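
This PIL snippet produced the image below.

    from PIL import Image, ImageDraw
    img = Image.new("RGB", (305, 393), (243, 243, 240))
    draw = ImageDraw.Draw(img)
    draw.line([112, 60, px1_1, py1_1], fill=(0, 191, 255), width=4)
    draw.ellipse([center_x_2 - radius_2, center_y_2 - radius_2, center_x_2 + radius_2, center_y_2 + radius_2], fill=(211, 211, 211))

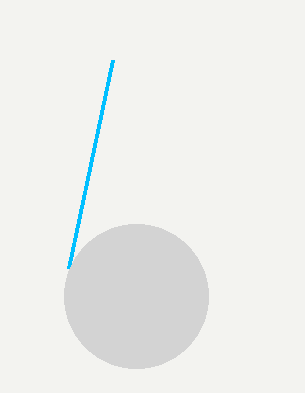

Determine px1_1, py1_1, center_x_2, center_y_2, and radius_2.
px1_1 = 68
py1_1 = 268
center_x_2 = 136
center_y_2 = 296
radius_2 = 72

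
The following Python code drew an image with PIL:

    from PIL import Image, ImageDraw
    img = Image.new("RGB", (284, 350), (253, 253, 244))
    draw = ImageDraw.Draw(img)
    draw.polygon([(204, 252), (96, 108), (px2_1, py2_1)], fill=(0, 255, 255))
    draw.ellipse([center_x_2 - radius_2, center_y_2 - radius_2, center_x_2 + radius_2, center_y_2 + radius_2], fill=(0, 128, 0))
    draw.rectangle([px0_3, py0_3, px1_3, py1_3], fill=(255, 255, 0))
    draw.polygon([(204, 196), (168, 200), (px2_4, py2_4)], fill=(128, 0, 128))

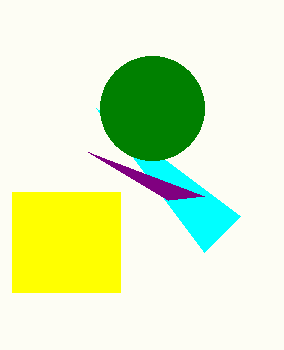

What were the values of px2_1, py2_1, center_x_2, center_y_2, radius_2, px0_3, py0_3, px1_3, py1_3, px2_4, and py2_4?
px2_1 = 240, py2_1 = 216, center_x_2 = 152, center_y_2 = 108, radius_2 = 52, px0_3 = 12, py0_3 = 192, px1_3 = 120, py1_3 = 292, px2_4 = 88, py2_4 = 152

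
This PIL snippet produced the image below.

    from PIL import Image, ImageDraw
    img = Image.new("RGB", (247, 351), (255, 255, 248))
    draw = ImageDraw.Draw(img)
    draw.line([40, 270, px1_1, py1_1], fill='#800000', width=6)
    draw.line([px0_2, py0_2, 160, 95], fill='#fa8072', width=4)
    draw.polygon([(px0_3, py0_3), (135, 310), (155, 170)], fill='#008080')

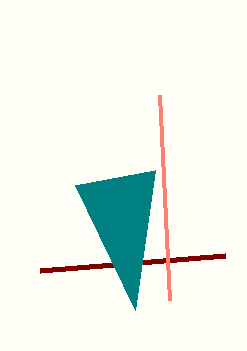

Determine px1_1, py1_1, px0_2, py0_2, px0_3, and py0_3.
px1_1 = 225
py1_1 = 255
px0_2 = 170
py0_2 = 300
px0_3 = 75
py0_3 = 185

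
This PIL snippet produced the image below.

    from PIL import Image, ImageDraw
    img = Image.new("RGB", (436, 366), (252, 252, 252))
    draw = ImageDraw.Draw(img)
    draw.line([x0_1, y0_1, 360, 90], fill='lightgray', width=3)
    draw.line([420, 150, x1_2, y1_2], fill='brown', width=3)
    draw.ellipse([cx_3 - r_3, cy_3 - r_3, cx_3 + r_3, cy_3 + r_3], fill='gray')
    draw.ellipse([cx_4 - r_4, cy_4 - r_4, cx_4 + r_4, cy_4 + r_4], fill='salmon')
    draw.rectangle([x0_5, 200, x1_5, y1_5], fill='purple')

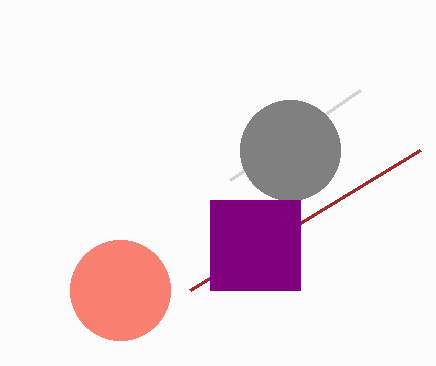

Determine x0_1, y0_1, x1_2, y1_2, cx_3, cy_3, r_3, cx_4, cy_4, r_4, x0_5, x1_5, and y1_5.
x0_1 = 230
y0_1 = 180
x1_2 = 190
y1_2 = 290
cx_3 = 290
cy_3 = 150
r_3 = 50
cx_4 = 120
cy_4 = 290
r_4 = 50
x0_5 = 210
x1_5 = 300
y1_5 = 290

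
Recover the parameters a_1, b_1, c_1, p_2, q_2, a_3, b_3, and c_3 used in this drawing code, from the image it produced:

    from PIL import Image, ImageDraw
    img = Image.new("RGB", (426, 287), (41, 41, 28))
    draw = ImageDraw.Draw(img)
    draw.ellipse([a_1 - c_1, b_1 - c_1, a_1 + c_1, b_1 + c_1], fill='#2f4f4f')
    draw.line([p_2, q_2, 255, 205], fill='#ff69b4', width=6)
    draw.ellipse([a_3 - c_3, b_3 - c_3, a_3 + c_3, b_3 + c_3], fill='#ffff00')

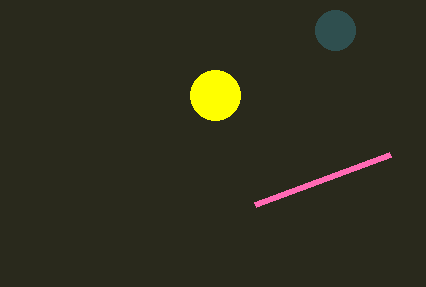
a_1 = 335; b_1 = 30; c_1 = 20; p_2 = 390; q_2 = 155; a_3 = 215; b_3 = 95; c_3 = 25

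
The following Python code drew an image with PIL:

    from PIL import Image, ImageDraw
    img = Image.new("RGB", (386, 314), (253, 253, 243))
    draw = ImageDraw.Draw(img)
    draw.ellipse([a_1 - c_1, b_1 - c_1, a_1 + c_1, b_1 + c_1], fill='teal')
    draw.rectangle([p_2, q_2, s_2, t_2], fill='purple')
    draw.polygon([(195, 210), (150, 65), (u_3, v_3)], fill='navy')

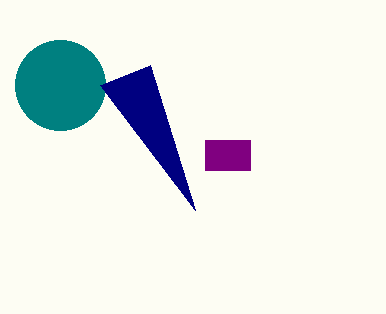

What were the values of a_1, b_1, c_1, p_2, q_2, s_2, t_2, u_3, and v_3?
a_1 = 60; b_1 = 85; c_1 = 45; p_2 = 205; q_2 = 140; s_2 = 250; t_2 = 170; u_3 = 100; v_3 = 85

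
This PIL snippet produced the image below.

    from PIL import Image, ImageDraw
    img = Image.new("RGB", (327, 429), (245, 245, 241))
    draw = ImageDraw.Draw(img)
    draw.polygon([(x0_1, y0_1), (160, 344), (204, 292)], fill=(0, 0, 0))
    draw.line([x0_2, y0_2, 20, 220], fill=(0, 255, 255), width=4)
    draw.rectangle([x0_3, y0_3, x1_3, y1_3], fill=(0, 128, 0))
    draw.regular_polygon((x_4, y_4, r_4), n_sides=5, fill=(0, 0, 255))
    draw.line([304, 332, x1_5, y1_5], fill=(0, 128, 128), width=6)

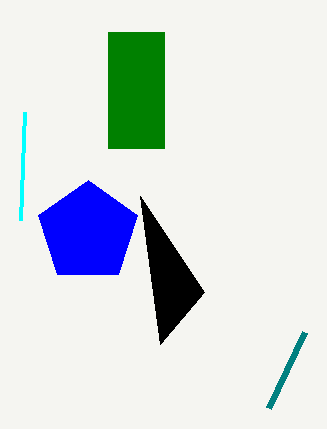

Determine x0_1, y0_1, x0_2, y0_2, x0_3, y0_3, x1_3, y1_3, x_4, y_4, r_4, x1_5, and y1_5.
x0_1 = 140; y0_1 = 196; x0_2 = 24; y0_2 = 112; x0_3 = 108; y0_3 = 32; x1_3 = 164; y1_3 = 148; x_4 = 88; y_4 = 232; r_4 = 52; x1_5 = 268; y1_5 = 408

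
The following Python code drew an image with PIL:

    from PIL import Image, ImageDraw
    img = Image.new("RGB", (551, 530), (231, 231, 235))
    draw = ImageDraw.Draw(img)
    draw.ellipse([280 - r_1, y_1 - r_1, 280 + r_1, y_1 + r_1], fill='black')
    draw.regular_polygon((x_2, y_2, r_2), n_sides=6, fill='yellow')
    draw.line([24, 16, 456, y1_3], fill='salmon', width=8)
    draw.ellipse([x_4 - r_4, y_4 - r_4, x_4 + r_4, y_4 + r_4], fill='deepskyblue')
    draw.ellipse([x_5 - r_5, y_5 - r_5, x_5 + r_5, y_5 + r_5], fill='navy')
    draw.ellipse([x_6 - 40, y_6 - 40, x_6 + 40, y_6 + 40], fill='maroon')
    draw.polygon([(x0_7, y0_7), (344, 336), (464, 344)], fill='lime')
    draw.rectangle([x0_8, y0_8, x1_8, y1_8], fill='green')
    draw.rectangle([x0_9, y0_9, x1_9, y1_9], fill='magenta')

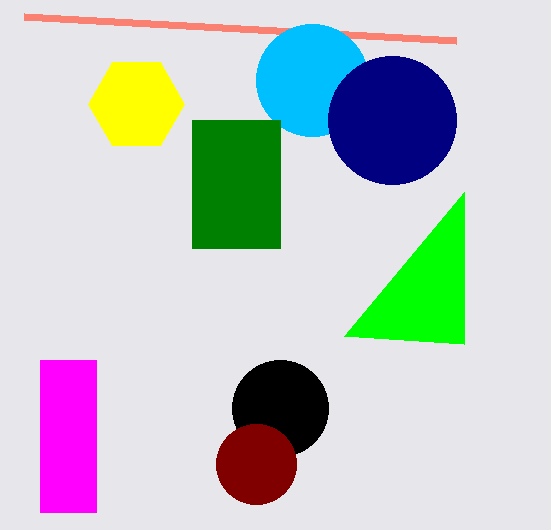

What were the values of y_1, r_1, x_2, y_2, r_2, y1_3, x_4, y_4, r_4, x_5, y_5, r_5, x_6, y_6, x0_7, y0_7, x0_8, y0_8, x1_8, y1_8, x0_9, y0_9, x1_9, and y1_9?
y_1 = 408
r_1 = 48
x_2 = 136
y_2 = 104
r_2 = 48
y1_3 = 40
x_4 = 312
y_4 = 80
r_4 = 56
x_5 = 392
y_5 = 120
r_5 = 64
x_6 = 256
y_6 = 464
x0_7 = 464
y0_7 = 192
x0_8 = 192
y0_8 = 120
x1_8 = 280
y1_8 = 248
x0_9 = 40
y0_9 = 360
x1_9 = 96
y1_9 = 512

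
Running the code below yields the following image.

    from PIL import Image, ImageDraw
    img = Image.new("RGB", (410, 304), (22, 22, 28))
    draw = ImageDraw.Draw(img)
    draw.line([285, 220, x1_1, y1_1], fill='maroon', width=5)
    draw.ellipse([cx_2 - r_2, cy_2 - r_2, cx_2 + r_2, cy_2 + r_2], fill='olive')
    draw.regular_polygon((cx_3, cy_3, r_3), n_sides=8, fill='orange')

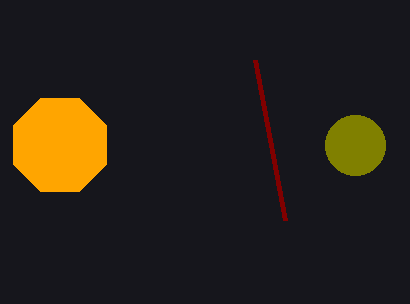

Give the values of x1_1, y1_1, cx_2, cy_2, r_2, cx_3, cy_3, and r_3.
x1_1 = 255; y1_1 = 60; cx_2 = 355; cy_2 = 145; r_2 = 30; cx_3 = 60; cy_3 = 145; r_3 = 50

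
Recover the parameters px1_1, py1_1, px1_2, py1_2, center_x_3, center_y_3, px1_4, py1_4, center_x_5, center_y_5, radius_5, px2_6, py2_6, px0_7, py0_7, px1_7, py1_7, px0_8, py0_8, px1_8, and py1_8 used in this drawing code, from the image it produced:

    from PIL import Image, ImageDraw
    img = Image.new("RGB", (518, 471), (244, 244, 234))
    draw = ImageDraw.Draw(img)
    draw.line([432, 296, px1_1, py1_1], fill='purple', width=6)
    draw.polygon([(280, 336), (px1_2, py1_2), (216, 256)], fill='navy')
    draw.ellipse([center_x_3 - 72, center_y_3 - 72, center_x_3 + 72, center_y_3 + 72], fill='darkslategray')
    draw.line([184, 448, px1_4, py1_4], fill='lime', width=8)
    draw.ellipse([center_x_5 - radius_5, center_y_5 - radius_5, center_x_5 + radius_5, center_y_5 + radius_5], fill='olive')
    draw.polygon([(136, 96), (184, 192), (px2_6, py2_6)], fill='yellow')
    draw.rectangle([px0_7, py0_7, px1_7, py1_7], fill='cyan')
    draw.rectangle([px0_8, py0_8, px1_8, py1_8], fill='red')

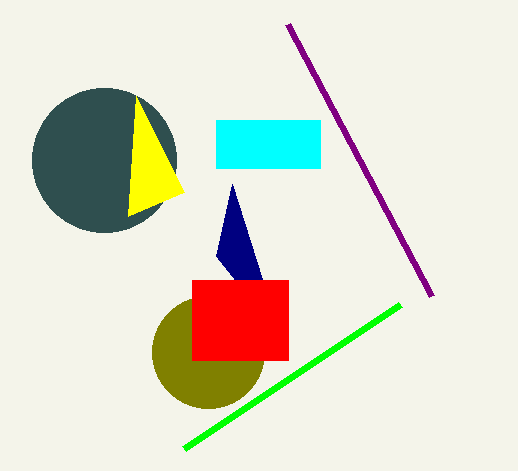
px1_1 = 288; py1_1 = 24; px1_2 = 232; py1_2 = 184; center_x_3 = 104; center_y_3 = 160; px1_4 = 400; py1_4 = 304; center_x_5 = 208; center_y_5 = 352; radius_5 = 56; px2_6 = 128; py2_6 = 216; px0_7 = 216; py0_7 = 120; px1_7 = 320; py1_7 = 168; px0_8 = 192; py0_8 = 280; px1_8 = 288; py1_8 = 360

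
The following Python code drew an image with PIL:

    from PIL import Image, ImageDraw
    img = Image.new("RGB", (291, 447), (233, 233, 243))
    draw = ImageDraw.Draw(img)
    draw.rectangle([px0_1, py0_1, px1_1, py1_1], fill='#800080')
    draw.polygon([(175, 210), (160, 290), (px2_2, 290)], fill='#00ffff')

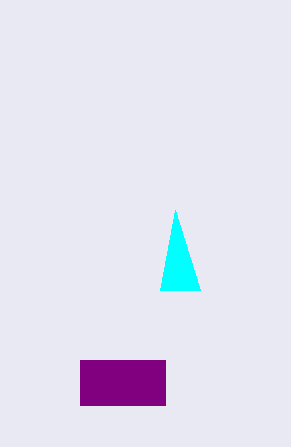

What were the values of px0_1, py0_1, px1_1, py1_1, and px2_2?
px0_1 = 80
py0_1 = 360
px1_1 = 165
py1_1 = 405
px2_2 = 200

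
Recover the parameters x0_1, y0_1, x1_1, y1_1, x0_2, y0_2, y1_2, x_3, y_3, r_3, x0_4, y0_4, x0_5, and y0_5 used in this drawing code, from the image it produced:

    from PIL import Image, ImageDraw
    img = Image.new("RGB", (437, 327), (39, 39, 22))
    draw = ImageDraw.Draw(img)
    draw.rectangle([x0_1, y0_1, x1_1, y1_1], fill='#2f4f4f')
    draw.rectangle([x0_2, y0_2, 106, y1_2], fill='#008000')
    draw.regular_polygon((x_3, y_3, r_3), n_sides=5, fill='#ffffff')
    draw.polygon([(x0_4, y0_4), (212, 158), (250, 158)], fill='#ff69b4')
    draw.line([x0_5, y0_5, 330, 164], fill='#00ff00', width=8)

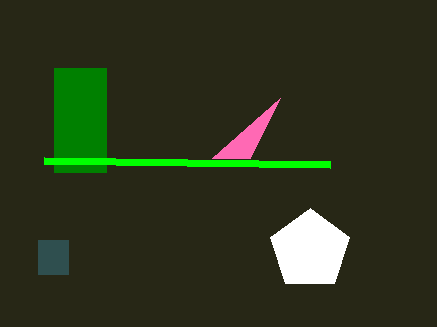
x0_1 = 38; y0_1 = 240; x1_1 = 68; y1_1 = 274; x0_2 = 54; y0_2 = 68; y1_2 = 172; x_3 = 310; y_3 = 250; r_3 = 42; x0_4 = 280; y0_4 = 98; x0_5 = 44; y0_5 = 160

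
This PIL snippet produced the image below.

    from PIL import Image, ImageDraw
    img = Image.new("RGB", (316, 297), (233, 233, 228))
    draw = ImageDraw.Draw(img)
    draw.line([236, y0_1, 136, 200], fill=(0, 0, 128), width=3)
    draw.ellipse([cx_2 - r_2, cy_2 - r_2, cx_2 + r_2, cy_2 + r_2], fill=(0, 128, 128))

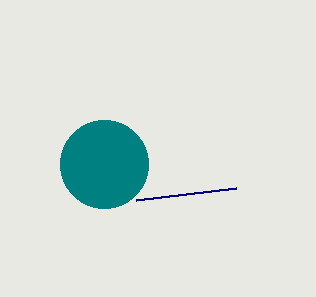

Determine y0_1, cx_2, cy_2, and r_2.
y0_1 = 188; cx_2 = 104; cy_2 = 164; r_2 = 44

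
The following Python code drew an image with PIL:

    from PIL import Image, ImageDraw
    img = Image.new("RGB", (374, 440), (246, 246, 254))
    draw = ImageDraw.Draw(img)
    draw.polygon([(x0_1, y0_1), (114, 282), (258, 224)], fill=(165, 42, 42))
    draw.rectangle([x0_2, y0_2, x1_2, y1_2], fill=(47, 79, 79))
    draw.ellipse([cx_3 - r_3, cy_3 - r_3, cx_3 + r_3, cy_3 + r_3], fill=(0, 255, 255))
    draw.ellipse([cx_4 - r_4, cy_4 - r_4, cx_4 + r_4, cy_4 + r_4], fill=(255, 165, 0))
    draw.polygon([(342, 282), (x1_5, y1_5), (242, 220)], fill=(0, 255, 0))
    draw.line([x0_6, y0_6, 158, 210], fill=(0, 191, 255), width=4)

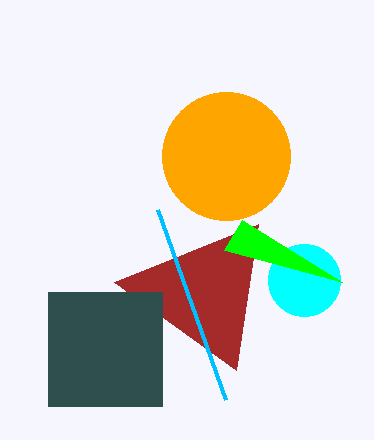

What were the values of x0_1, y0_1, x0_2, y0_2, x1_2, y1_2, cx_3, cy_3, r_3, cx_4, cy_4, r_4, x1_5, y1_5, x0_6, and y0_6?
x0_1 = 236
y0_1 = 370
x0_2 = 48
y0_2 = 292
x1_2 = 162
y1_2 = 406
cx_3 = 304
cy_3 = 280
r_3 = 36
cx_4 = 226
cy_4 = 156
r_4 = 64
x1_5 = 224
y1_5 = 250
x0_6 = 226
y0_6 = 400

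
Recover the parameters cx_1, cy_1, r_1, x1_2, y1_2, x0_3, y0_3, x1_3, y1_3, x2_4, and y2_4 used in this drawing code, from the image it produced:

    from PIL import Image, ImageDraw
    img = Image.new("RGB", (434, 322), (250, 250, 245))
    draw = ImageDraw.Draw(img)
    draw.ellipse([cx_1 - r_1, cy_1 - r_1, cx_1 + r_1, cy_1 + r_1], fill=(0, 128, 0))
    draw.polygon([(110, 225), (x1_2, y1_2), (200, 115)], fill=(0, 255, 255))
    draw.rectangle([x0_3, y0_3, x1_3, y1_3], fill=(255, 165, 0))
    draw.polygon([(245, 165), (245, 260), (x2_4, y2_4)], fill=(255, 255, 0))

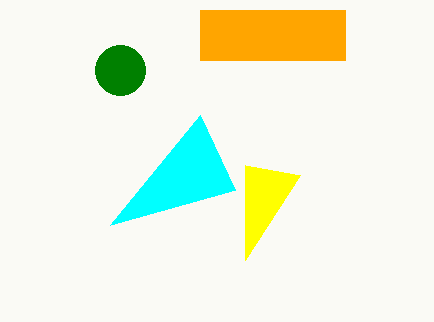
cx_1 = 120; cy_1 = 70; r_1 = 25; x1_2 = 235; y1_2 = 190; x0_3 = 200; y0_3 = 10; x1_3 = 345; y1_3 = 60; x2_4 = 300; y2_4 = 175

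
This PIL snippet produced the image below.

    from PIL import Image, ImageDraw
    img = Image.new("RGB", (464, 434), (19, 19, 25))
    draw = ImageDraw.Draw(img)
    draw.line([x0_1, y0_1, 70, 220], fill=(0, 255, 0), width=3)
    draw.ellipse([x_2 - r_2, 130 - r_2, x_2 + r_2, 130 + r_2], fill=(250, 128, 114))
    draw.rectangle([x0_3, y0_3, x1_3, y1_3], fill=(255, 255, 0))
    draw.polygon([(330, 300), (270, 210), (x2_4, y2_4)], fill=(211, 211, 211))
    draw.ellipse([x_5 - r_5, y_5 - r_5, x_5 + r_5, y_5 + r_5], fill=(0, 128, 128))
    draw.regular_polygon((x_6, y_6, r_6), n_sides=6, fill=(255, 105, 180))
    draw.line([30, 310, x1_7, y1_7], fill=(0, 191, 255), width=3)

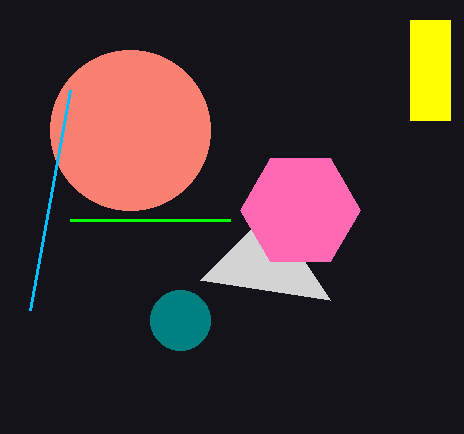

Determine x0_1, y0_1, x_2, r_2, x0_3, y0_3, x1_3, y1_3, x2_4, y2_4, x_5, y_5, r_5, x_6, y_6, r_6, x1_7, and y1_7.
x0_1 = 230, y0_1 = 220, x_2 = 130, r_2 = 80, x0_3 = 410, y0_3 = 20, x1_3 = 450, y1_3 = 120, x2_4 = 200, y2_4 = 280, x_5 = 180, y_5 = 320, r_5 = 30, x_6 = 300, y_6 = 210, r_6 = 60, x1_7 = 70, y1_7 = 90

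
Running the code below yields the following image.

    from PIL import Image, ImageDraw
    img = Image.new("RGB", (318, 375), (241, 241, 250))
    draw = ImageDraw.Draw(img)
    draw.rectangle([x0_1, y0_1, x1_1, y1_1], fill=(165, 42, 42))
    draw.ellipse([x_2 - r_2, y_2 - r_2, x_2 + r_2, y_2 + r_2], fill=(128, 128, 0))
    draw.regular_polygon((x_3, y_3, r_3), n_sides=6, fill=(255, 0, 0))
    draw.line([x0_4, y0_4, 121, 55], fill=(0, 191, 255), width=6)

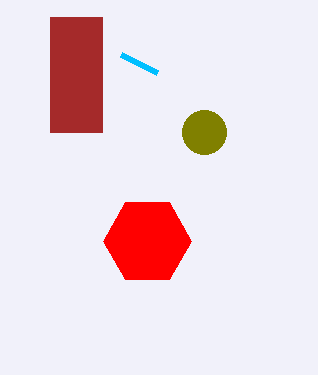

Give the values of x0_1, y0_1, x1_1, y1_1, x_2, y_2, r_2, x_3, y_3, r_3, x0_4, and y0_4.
x0_1 = 50; y0_1 = 17; x1_1 = 102; y1_1 = 132; x_2 = 204; y_2 = 132; r_2 = 22; x_3 = 147; y_3 = 241; r_3 = 44; x0_4 = 157; y0_4 = 73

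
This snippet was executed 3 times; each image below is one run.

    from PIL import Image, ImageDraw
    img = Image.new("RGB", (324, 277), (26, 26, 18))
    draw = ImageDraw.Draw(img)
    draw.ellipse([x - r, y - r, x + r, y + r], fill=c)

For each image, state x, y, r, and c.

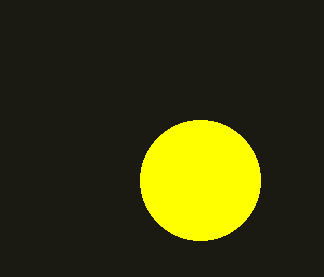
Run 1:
x = 200
y = 180
r = 60
c = 'yellow'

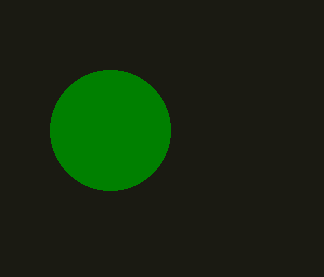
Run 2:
x = 110
y = 130
r = 60
c = 'green'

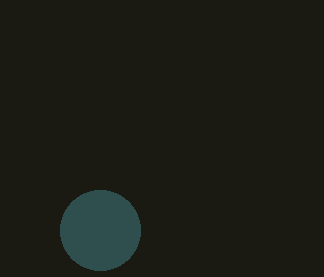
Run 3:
x = 100; y = 230; r = 40; c = 'darkslategray'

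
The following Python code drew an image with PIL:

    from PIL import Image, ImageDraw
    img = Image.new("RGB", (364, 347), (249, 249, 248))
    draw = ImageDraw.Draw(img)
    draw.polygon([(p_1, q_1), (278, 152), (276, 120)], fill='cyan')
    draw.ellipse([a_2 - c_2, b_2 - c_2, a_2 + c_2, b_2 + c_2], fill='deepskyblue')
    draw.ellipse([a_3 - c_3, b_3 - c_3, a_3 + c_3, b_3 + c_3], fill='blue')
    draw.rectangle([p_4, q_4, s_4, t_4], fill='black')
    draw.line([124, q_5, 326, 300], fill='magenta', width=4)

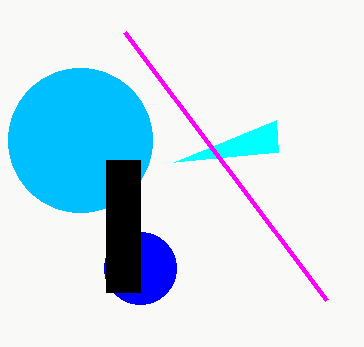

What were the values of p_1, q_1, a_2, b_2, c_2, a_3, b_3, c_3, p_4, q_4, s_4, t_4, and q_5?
p_1 = 174
q_1 = 162
a_2 = 80
b_2 = 140
c_2 = 72
a_3 = 140
b_3 = 268
c_3 = 36
p_4 = 106
q_4 = 160
s_4 = 140
t_4 = 292
q_5 = 32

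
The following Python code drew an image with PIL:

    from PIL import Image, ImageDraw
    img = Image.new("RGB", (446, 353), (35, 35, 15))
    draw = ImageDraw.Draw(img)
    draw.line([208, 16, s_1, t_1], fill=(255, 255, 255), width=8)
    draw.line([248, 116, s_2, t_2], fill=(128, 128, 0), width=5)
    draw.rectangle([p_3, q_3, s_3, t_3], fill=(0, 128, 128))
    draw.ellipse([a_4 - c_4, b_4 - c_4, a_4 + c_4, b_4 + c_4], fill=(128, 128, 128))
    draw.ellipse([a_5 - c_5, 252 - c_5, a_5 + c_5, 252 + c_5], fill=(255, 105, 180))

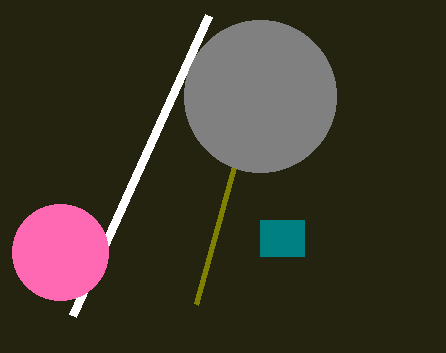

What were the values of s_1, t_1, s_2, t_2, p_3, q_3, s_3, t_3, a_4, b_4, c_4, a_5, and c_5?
s_1 = 72, t_1 = 316, s_2 = 196, t_2 = 304, p_3 = 260, q_3 = 220, s_3 = 304, t_3 = 256, a_4 = 260, b_4 = 96, c_4 = 76, a_5 = 60, c_5 = 48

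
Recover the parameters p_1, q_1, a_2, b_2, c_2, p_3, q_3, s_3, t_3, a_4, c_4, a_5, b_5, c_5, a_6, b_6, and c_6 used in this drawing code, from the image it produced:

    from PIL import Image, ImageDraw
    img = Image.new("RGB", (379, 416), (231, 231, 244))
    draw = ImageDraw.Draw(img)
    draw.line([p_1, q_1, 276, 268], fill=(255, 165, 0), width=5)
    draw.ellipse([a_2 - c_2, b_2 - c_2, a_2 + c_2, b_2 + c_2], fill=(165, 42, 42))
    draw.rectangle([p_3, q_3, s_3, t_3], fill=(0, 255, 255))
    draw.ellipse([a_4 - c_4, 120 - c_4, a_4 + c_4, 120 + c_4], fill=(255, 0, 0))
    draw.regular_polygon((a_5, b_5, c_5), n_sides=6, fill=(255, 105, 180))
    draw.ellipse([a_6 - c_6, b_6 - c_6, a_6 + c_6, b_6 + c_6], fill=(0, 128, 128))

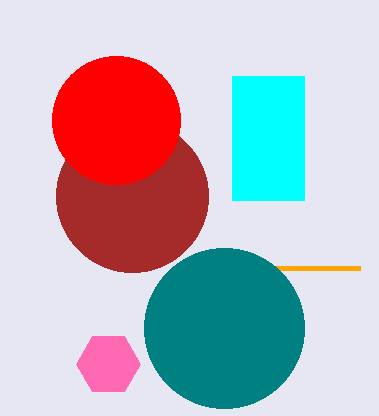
p_1 = 360, q_1 = 268, a_2 = 132, b_2 = 196, c_2 = 76, p_3 = 232, q_3 = 76, s_3 = 304, t_3 = 200, a_4 = 116, c_4 = 64, a_5 = 108, b_5 = 364, c_5 = 32, a_6 = 224, b_6 = 328, c_6 = 80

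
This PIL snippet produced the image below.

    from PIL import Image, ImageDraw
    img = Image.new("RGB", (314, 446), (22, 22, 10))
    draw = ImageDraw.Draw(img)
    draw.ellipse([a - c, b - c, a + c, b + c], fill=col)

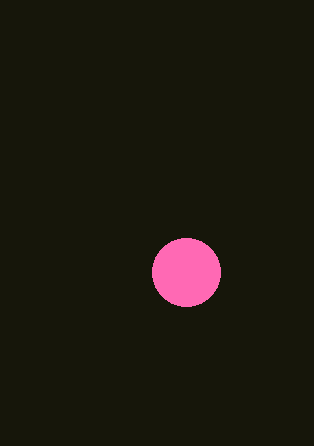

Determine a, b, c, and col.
a = 186; b = 272; c = 34; col = 'hotpink'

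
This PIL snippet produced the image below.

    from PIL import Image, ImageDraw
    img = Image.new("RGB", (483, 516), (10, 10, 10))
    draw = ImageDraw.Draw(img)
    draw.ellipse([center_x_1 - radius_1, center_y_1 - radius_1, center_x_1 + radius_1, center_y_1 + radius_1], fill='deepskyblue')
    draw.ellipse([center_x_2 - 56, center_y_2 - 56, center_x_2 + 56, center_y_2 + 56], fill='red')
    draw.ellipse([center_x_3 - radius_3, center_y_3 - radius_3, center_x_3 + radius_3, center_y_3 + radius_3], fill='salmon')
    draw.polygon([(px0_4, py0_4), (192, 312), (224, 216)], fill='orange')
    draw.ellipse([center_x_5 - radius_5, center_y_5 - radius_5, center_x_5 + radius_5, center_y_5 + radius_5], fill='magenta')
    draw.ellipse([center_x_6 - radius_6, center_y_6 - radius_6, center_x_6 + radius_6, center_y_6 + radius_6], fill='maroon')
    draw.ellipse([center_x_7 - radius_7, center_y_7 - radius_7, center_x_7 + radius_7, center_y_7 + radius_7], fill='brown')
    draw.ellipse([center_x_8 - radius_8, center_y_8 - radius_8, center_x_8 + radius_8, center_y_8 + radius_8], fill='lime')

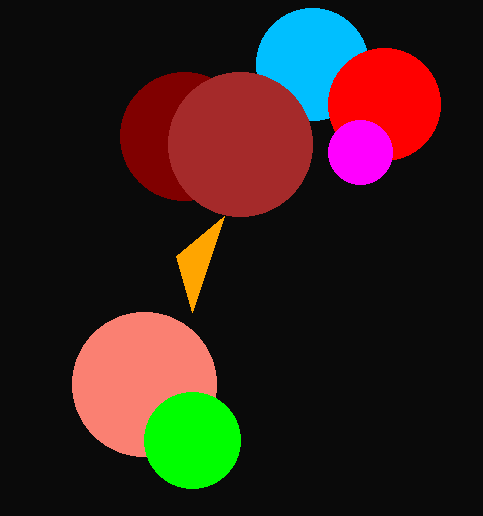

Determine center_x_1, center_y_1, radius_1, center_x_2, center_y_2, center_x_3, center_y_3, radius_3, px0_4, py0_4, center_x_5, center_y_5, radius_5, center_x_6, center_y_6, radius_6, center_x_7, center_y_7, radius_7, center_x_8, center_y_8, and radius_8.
center_x_1 = 312
center_y_1 = 64
radius_1 = 56
center_x_2 = 384
center_y_2 = 104
center_x_3 = 144
center_y_3 = 384
radius_3 = 72
px0_4 = 176
py0_4 = 256
center_x_5 = 360
center_y_5 = 152
radius_5 = 32
center_x_6 = 184
center_y_6 = 136
radius_6 = 64
center_x_7 = 240
center_y_7 = 144
radius_7 = 72
center_x_8 = 192
center_y_8 = 440
radius_8 = 48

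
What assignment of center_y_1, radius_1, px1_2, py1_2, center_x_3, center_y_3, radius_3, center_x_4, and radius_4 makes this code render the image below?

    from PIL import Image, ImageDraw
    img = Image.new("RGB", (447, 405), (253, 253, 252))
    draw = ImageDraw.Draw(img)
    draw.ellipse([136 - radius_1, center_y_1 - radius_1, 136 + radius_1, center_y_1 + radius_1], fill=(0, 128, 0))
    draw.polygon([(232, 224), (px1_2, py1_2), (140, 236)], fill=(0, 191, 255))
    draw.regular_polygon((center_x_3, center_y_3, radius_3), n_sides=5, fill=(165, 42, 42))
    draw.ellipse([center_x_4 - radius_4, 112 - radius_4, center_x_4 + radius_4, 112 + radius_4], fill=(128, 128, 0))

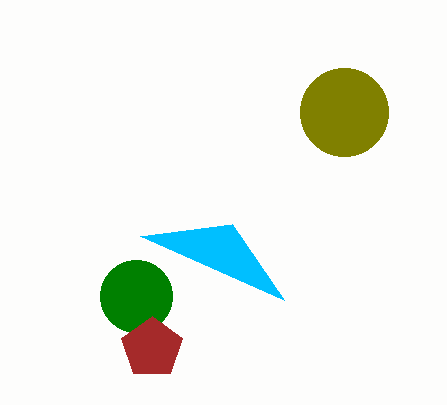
center_y_1 = 296; radius_1 = 36; px1_2 = 284; py1_2 = 300; center_x_3 = 152; center_y_3 = 348; radius_3 = 32; center_x_4 = 344; radius_4 = 44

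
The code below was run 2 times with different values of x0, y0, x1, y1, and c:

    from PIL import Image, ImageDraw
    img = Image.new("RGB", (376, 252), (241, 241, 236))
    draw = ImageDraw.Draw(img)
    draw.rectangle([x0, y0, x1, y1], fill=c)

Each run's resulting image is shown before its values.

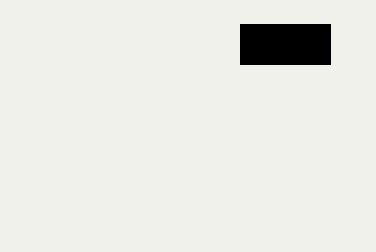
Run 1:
x0 = 240
y0 = 24
x1 = 330
y1 = 64
c = 'black'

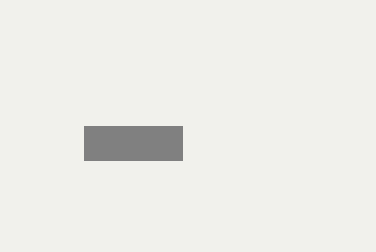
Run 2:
x0 = 84, y0 = 126, x1 = 182, y1 = 160, c = 'gray'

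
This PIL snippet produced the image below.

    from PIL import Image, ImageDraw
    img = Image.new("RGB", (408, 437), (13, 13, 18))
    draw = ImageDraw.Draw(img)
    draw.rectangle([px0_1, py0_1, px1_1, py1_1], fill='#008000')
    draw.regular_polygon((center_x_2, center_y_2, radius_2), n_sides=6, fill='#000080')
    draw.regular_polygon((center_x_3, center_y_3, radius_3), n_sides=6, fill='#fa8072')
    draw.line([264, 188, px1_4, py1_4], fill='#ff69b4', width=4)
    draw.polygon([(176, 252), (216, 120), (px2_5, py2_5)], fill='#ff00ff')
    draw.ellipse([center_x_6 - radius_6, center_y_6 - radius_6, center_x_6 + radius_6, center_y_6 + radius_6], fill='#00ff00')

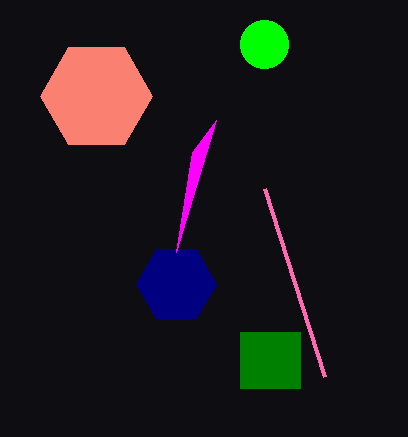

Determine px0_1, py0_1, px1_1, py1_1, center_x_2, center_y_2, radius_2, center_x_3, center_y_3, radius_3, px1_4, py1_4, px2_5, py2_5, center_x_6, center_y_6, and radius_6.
px0_1 = 240
py0_1 = 332
px1_1 = 300
py1_1 = 388
center_x_2 = 176
center_y_2 = 284
radius_2 = 40
center_x_3 = 96
center_y_3 = 96
radius_3 = 56
px1_4 = 324
py1_4 = 376
px2_5 = 192
py2_5 = 152
center_x_6 = 264
center_y_6 = 44
radius_6 = 24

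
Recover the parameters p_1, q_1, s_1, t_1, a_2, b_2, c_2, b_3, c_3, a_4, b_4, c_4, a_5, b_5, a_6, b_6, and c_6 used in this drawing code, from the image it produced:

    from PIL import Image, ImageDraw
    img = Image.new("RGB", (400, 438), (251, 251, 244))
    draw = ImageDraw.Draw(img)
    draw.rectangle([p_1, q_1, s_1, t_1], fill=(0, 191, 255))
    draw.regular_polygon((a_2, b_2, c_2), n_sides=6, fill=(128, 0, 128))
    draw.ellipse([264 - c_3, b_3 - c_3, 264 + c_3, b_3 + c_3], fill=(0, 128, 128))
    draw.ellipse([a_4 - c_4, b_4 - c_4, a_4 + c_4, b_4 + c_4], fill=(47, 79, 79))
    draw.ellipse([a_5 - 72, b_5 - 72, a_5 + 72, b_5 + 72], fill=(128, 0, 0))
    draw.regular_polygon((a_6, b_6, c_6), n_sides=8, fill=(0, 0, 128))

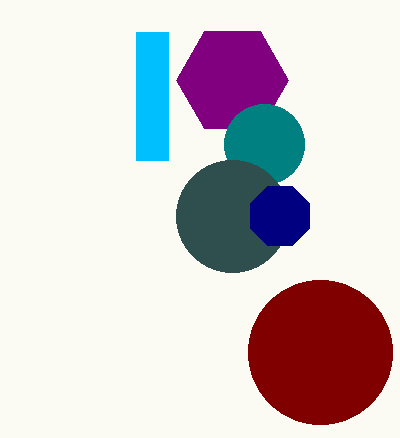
p_1 = 136
q_1 = 32
s_1 = 168
t_1 = 160
a_2 = 232
b_2 = 80
c_2 = 56
b_3 = 144
c_3 = 40
a_4 = 232
b_4 = 216
c_4 = 56
a_5 = 320
b_5 = 352
a_6 = 280
b_6 = 216
c_6 = 32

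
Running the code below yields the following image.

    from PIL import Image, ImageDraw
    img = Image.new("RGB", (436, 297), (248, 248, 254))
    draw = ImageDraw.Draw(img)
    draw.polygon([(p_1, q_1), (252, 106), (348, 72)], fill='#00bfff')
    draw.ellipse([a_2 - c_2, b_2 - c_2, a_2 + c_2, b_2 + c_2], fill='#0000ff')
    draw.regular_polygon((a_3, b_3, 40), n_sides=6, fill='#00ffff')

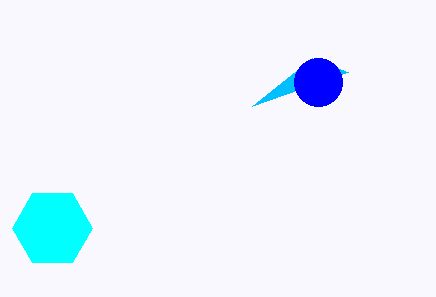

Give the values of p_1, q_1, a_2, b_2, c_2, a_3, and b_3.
p_1 = 312, q_1 = 58, a_2 = 318, b_2 = 82, c_2 = 24, a_3 = 52, b_3 = 228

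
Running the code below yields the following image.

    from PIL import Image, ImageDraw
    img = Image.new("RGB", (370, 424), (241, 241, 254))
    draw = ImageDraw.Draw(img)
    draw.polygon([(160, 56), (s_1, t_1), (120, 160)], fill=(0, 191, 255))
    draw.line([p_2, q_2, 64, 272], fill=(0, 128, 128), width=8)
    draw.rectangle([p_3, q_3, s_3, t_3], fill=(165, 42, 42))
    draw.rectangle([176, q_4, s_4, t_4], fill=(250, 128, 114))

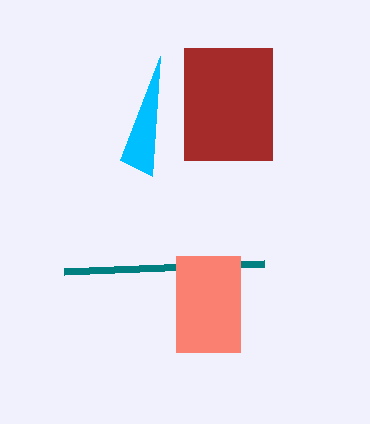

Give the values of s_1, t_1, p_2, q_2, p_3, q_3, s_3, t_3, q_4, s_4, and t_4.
s_1 = 152
t_1 = 176
p_2 = 264
q_2 = 264
p_3 = 184
q_3 = 48
s_3 = 272
t_3 = 160
q_4 = 256
s_4 = 240
t_4 = 352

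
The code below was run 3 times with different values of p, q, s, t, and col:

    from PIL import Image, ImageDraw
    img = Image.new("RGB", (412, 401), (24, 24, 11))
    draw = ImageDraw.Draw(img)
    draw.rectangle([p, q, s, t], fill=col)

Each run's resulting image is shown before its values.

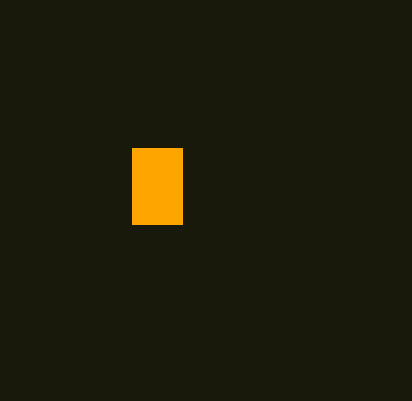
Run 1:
p = 132
q = 148
s = 182
t = 224
col = 'orange'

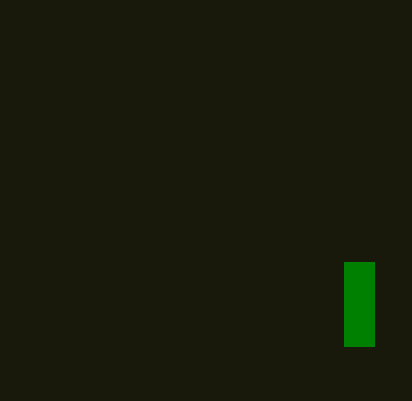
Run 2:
p = 344, q = 262, s = 374, t = 346, col = 'green'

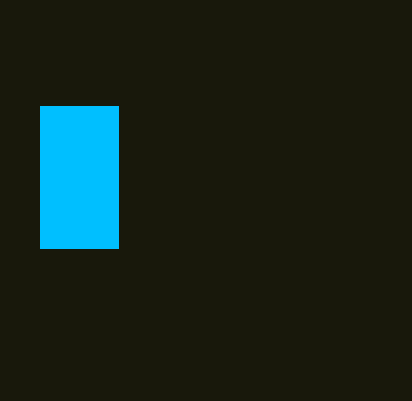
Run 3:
p = 40
q = 106
s = 118
t = 248
col = 'deepskyblue'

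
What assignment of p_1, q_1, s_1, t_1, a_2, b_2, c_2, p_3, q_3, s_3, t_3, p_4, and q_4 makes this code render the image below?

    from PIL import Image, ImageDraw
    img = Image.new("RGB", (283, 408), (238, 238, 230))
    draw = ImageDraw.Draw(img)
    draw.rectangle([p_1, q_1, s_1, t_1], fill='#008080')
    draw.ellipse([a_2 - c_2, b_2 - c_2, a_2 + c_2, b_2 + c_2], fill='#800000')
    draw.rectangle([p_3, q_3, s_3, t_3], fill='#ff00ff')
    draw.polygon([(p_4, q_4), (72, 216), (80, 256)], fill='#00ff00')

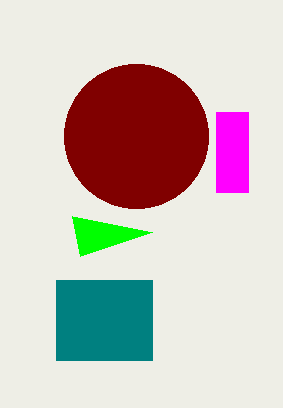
p_1 = 56; q_1 = 280; s_1 = 152; t_1 = 360; a_2 = 136; b_2 = 136; c_2 = 72; p_3 = 216; q_3 = 112; s_3 = 248; t_3 = 192; p_4 = 152; q_4 = 232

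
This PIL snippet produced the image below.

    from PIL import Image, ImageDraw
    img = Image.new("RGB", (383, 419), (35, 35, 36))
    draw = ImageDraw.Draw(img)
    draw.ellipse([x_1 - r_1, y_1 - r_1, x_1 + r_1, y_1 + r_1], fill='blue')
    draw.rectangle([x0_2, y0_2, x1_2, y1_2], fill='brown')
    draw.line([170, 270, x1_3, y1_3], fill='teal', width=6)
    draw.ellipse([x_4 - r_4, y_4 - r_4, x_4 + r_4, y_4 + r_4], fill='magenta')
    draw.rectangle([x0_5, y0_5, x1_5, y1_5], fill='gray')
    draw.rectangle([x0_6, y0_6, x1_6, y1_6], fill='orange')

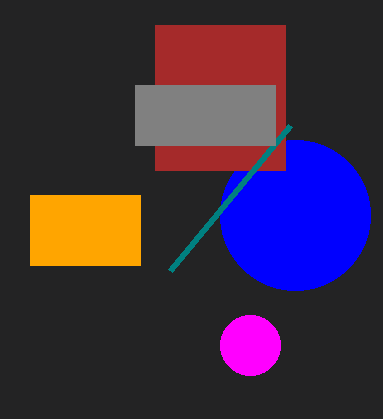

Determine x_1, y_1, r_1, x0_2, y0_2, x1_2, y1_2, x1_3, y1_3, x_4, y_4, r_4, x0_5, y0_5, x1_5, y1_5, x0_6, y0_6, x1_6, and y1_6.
x_1 = 295; y_1 = 215; r_1 = 75; x0_2 = 155; y0_2 = 25; x1_2 = 285; y1_2 = 170; x1_3 = 290; y1_3 = 125; x_4 = 250; y_4 = 345; r_4 = 30; x0_5 = 135; y0_5 = 85; x1_5 = 275; y1_5 = 145; x0_6 = 30; y0_6 = 195; x1_6 = 140; y1_6 = 265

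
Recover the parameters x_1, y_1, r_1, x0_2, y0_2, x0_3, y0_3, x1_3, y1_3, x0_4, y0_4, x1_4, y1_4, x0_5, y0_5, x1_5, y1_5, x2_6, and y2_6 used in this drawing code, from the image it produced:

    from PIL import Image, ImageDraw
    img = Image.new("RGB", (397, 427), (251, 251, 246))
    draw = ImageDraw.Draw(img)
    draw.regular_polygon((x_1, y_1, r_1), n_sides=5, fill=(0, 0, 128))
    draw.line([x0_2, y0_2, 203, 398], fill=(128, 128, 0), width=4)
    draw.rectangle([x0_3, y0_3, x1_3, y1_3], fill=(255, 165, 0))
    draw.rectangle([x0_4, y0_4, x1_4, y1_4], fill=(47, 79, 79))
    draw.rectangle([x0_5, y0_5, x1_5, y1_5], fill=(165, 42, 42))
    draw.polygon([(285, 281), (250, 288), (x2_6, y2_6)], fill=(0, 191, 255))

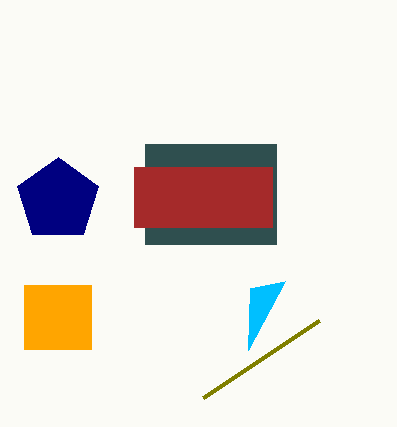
x_1 = 58; y_1 = 200; r_1 = 43; x0_2 = 319; y0_2 = 321; x0_3 = 24; y0_3 = 285; x1_3 = 91; y1_3 = 349; x0_4 = 145; y0_4 = 144; x1_4 = 276; y1_4 = 244; x0_5 = 134; y0_5 = 167; x1_5 = 272; y1_5 = 227; x2_6 = 248; y2_6 = 350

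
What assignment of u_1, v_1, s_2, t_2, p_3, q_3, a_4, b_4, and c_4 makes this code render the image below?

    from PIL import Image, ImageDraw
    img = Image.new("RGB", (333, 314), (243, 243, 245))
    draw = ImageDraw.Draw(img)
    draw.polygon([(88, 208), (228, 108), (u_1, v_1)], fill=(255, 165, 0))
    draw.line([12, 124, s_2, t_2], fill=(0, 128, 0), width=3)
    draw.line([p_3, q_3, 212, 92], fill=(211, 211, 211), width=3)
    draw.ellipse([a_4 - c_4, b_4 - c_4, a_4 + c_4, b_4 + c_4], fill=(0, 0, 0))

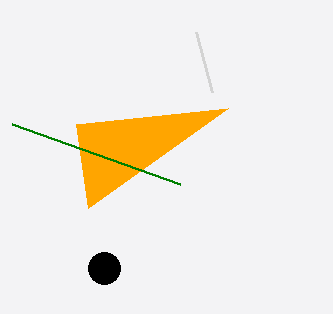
u_1 = 76, v_1 = 124, s_2 = 180, t_2 = 184, p_3 = 196, q_3 = 32, a_4 = 104, b_4 = 268, c_4 = 16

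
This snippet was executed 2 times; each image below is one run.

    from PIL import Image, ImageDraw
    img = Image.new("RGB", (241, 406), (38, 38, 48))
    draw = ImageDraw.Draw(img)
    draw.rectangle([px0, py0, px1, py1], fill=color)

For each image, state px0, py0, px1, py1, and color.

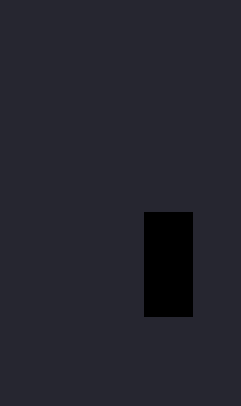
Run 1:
px0 = 144; py0 = 212; px1 = 192; py1 = 316; color = 'black'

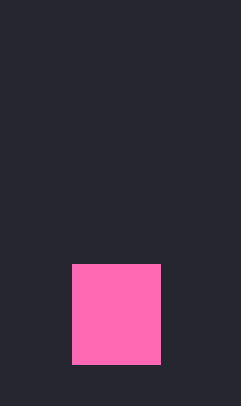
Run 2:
px0 = 72
py0 = 264
px1 = 160
py1 = 364
color = 'hotpink'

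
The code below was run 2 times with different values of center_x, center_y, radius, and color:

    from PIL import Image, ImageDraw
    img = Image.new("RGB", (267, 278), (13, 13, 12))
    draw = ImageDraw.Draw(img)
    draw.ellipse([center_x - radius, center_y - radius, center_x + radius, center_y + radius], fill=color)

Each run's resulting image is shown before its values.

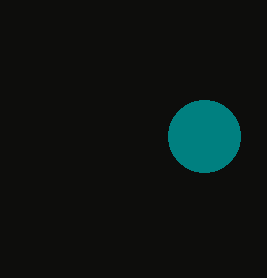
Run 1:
center_x = 204
center_y = 136
radius = 36
color = 'teal'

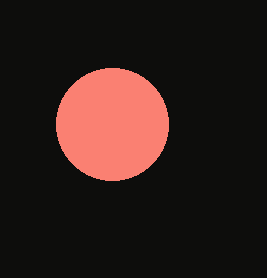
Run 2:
center_x = 112, center_y = 124, radius = 56, color = 'salmon'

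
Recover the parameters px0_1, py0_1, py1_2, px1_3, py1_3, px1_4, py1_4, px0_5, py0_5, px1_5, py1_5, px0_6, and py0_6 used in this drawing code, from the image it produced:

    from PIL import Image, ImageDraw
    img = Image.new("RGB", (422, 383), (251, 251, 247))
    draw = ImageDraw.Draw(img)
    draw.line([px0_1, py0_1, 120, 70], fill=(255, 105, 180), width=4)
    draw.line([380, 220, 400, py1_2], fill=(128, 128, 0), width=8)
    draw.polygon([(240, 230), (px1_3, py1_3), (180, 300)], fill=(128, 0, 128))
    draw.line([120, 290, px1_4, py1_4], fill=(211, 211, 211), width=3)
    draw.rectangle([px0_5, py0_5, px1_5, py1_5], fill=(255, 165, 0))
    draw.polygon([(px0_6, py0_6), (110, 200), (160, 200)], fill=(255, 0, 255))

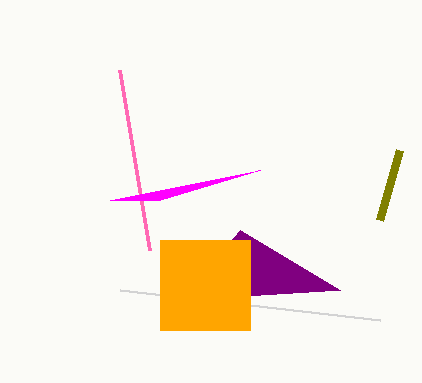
px0_1 = 150, py0_1 = 250, py1_2 = 150, px1_3 = 340, py1_3 = 290, px1_4 = 380, py1_4 = 320, px0_5 = 160, py0_5 = 240, px1_5 = 250, py1_5 = 330, px0_6 = 260, py0_6 = 170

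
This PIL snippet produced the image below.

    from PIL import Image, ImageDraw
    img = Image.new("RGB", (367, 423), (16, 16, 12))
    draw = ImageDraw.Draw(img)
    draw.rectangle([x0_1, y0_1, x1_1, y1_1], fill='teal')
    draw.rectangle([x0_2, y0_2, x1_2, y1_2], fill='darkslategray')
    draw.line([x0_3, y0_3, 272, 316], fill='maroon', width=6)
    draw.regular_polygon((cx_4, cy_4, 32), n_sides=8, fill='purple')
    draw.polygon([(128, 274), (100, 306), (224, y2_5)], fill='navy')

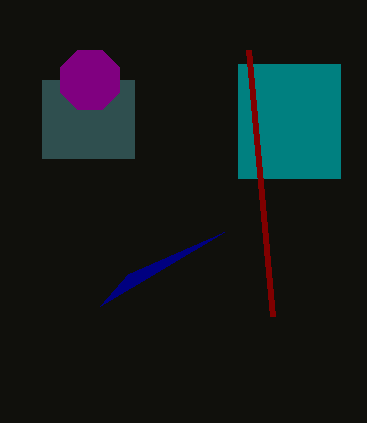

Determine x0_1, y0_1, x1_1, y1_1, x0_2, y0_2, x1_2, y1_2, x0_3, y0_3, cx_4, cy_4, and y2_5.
x0_1 = 238
y0_1 = 64
x1_1 = 340
y1_1 = 178
x0_2 = 42
y0_2 = 80
x1_2 = 134
y1_2 = 158
x0_3 = 248
y0_3 = 50
cx_4 = 90
cy_4 = 80
y2_5 = 232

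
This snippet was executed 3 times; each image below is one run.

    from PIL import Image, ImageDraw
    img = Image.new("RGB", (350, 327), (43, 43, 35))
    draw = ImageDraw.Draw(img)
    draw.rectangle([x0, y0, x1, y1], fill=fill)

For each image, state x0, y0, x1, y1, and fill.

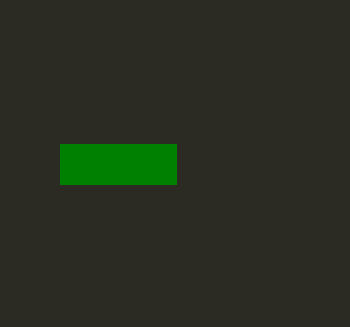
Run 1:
x0 = 60
y0 = 144
x1 = 176
y1 = 184
fill = 'green'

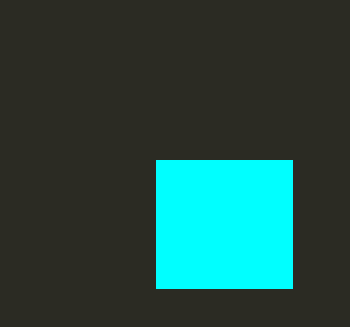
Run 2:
x0 = 156
y0 = 160
x1 = 292
y1 = 288
fill = 'cyan'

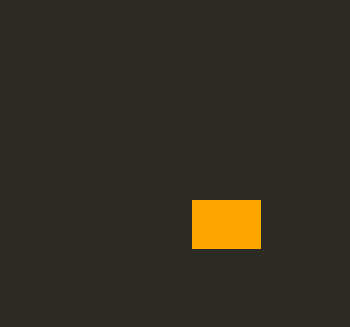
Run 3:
x0 = 192; y0 = 200; x1 = 260; y1 = 248; fill = 'orange'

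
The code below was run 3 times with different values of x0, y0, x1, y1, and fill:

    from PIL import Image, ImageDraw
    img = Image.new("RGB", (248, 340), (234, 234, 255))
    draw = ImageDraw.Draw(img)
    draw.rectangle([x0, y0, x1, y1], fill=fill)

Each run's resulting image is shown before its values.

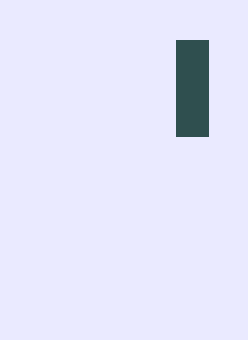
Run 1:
x0 = 176, y0 = 40, x1 = 208, y1 = 136, fill = 'darkslategray'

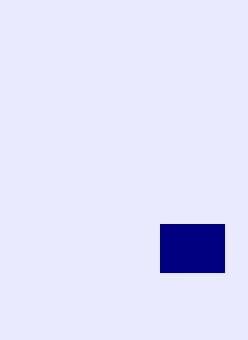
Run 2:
x0 = 160, y0 = 224, x1 = 224, y1 = 272, fill = 'navy'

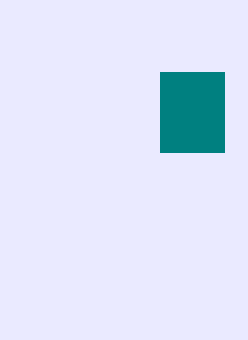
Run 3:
x0 = 160
y0 = 72
x1 = 224
y1 = 152
fill = 'teal'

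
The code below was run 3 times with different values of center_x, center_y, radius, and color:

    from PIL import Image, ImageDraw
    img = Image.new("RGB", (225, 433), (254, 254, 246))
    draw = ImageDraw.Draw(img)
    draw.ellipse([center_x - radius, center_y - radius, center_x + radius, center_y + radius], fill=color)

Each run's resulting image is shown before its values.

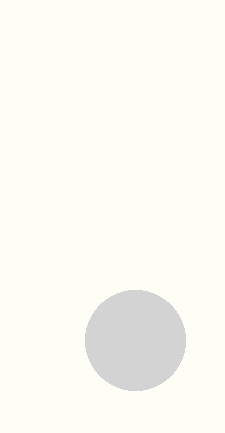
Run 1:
center_x = 135, center_y = 340, radius = 50, color = 'lightgray'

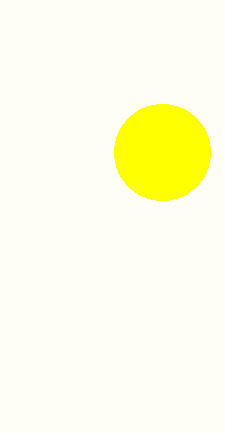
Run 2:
center_x = 162, center_y = 152, radius = 48, color = 'yellow'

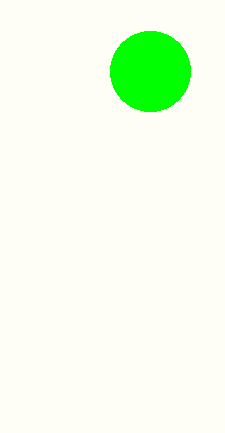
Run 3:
center_x = 150; center_y = 71; radius = 40; color = 'lime'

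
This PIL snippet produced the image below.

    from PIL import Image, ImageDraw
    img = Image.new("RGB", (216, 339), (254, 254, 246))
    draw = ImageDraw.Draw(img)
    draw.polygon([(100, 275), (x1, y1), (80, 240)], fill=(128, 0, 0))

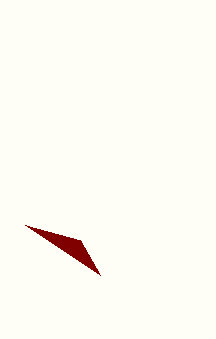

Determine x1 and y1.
x1 = 25, y1 = 225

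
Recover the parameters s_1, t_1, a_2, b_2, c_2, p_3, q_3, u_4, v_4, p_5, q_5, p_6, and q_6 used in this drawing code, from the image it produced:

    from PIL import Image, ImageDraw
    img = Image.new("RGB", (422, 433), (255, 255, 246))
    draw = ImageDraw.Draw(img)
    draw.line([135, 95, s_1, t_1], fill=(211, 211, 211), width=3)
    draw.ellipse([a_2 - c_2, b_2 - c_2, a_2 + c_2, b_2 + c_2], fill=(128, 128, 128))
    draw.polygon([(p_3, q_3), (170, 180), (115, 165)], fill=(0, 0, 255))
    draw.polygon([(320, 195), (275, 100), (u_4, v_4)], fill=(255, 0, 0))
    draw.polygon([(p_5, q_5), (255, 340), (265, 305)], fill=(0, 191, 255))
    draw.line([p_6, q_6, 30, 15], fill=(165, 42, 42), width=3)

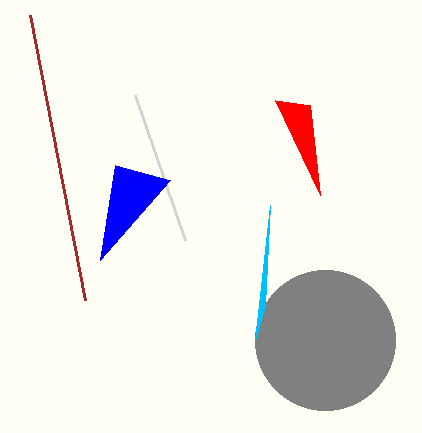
s_1 = 185; t_1 = 240; a_2 = 325; b_2 = 340; c_2 = 70; p_3 = 100; q_3 = 260; u_4 = 310; v_4 = 105; p_5 = 270; q_5 = 205; p_6 = 85; q_6 = 300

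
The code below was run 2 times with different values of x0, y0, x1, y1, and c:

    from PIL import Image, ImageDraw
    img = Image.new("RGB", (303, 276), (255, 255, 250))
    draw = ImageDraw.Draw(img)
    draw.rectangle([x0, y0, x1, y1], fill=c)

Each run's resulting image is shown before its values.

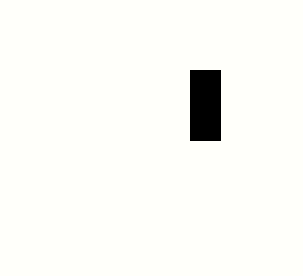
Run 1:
x0 = 190, y0 = 70, x1 = 220, y1 = 140, c = 'black'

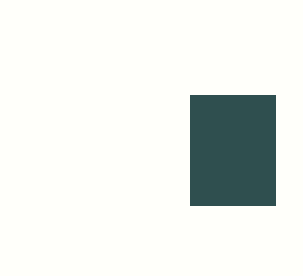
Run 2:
x0 = 190, y0 = 95, x1 = 275, y1 = 205, c = 'darkslategray'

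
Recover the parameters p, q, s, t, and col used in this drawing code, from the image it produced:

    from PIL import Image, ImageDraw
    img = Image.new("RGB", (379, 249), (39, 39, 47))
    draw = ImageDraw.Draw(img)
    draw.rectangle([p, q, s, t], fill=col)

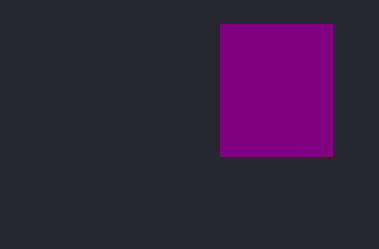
p = 220, q = 24, s = 332, t = 156, col = 'purple'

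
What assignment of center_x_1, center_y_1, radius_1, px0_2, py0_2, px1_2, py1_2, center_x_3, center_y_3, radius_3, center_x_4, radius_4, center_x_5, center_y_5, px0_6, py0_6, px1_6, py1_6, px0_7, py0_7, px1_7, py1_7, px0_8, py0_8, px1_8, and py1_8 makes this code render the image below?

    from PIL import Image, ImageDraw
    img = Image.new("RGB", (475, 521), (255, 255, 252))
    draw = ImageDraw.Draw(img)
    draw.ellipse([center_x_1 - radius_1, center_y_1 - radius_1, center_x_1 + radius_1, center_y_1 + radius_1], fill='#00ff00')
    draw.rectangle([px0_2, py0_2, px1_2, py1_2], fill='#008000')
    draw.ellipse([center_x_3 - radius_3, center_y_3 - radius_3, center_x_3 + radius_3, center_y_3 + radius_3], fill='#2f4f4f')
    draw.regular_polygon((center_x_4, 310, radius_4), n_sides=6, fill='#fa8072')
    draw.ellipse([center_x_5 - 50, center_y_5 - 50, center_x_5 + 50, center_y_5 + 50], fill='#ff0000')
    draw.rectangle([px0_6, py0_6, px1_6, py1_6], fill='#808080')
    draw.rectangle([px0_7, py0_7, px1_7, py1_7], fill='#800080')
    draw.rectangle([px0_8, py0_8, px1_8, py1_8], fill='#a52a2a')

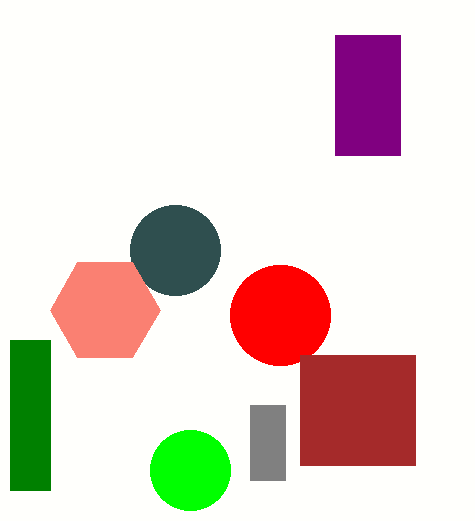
center_x_1 = 190; center_y_1 = 470; radius_1 = 40; px0_2 = 10; py0_2 = 340; px1_2 = 50; py1_2 = 490; center_x_3 = 175; center_y_3 = 250; radius_3 = 45; center_x_4 = 105; radius_4 = 55; center_x_5 = 280; center_y_5 = 315; px0_6 = 250; py0_6 = 405; px1_6 = 285; py1_6 = 480; px0_7 = 335; py0_7 = 35; px1_7 = 400; py1_7 = 155; px0_8 = 300; py0_8 = 355; px1_8 = 415; py1_8 = 465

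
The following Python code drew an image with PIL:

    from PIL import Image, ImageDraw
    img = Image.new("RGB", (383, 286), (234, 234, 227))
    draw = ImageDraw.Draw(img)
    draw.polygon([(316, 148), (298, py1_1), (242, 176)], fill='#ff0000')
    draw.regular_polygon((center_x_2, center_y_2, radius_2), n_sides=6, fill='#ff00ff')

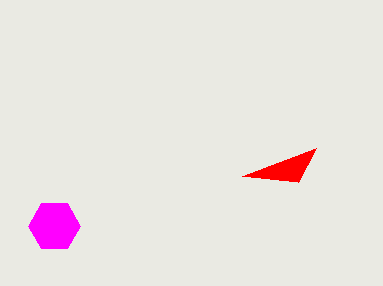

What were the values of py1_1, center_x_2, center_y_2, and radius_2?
py1_1 = 182; center_x_2 = 54; center_y_2 = 226; radius_2 = 26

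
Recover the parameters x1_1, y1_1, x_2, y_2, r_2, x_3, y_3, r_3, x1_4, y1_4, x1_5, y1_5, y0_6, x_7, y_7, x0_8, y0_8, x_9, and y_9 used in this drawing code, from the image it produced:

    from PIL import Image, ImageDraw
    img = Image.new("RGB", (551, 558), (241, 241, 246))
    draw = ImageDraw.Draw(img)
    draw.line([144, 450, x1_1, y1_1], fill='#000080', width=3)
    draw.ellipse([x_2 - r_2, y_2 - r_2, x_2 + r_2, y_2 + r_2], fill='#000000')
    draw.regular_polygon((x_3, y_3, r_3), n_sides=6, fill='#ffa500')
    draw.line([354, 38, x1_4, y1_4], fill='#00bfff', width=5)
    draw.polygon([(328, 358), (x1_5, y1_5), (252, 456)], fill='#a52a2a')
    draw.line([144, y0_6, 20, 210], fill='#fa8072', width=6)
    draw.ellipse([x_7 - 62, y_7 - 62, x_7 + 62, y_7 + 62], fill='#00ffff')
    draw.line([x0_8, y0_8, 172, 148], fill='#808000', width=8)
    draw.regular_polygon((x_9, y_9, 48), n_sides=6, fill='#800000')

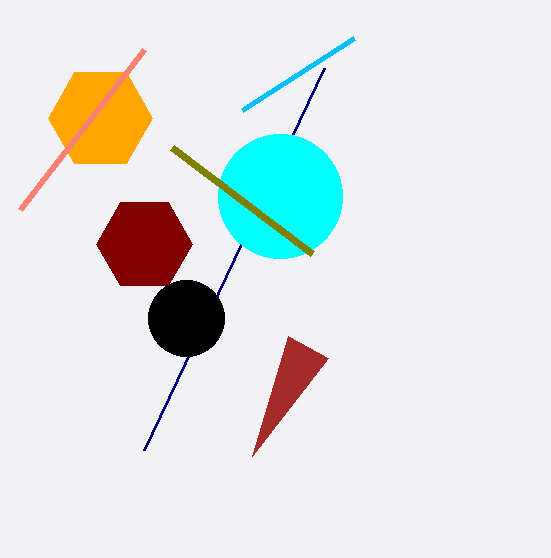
x1_1 = 324, y1_1 = 68, x_2 = 186, y_2 = 318, r_2 = 38, x_3 = 100, y_3 = 118, r_3 = 52, x1_4 = 242, y1_4 = 110, x1_5 = 288, y1_5 = 336, y0_6 = 50, x_7 = 280, y_7 = 196, x0_8 = 312, y0_8 = 254, x_9 = 144, y_9 = 244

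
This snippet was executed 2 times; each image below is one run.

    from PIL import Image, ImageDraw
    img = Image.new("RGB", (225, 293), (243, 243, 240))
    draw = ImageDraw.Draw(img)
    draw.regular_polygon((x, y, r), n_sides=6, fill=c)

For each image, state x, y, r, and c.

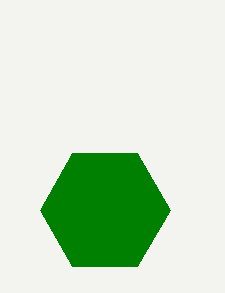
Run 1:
x = 105, y = 210, r = 65, c = 'green'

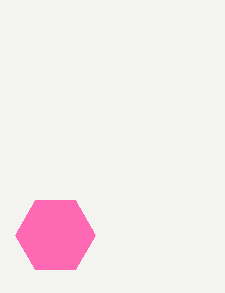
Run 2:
x = 55
y = 235
r = 40
c = 'hotpink'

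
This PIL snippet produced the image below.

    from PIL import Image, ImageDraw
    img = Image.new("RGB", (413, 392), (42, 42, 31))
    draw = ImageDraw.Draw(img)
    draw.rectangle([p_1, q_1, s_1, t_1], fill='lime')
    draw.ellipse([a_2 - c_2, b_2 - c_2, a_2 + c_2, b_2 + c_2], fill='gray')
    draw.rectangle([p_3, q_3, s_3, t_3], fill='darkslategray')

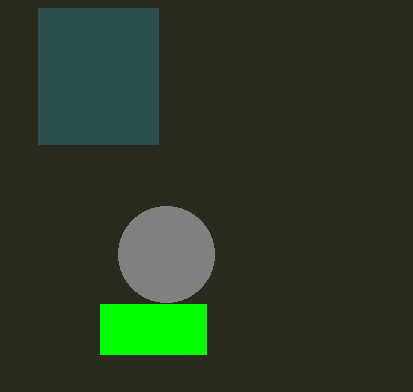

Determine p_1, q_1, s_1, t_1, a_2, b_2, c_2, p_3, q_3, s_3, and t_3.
p_1 = 100, q_1 = 304, s_1 = 206, t_1 = 354, a_2 = 166, b_2 = 254, c_2 = 48, p_3 = 38, q_3 = 8, s_3 = 158, t_3 = 144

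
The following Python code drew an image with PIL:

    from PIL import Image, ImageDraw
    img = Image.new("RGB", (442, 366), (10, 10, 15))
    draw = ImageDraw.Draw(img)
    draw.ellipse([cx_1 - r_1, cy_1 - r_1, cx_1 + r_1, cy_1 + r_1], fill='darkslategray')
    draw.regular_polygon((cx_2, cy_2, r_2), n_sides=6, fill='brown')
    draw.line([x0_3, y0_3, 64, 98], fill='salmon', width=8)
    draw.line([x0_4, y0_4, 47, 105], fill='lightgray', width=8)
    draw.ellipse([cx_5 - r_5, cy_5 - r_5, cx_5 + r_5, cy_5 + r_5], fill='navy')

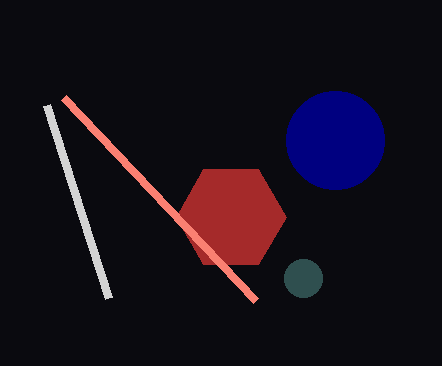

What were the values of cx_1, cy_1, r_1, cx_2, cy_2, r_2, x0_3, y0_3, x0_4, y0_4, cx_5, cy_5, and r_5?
cx_1 = 303
cy_1 = 278
r_1 = 19
cx_2 = 231
cy_2 = 217
r_2 = 55
x0_3 = 256
y0_3 = 301
x0_4 = 109
y0_4 = 298
cx_5 = 335
cy_5 = 140
r_5 = 49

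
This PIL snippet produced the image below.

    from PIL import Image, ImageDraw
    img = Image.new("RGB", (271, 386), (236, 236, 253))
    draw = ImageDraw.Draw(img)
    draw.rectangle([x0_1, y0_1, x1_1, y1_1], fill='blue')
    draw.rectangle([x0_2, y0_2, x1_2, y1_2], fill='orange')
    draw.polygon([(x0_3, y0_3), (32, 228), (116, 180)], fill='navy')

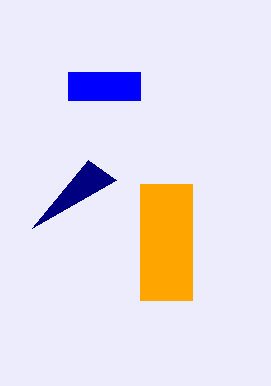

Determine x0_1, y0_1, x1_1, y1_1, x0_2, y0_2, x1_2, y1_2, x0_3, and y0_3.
x0_1 = 68; y0_1 = 72; x1_1 = 140; y1_1 = 100; x0_2 = 140; y0_2 = 184; x1_2 = 192; y1_2 = 300; x0_3 = 88; y0_3 = 160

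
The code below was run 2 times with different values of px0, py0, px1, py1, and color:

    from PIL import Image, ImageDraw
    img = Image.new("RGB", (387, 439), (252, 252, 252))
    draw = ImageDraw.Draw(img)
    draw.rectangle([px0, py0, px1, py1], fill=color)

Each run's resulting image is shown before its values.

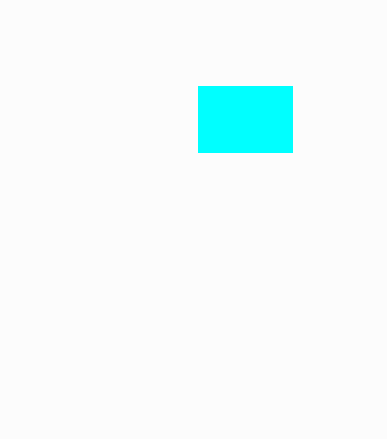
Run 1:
px0 = 198
py0 = 86
px1 = 292
py1 = 152
color = 'cyan'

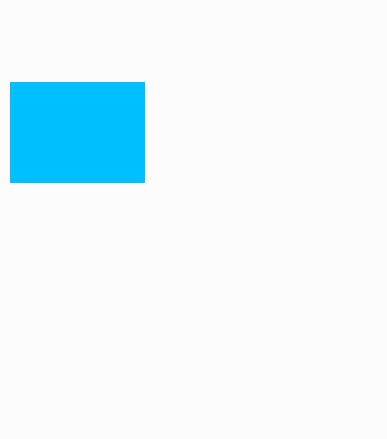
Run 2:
px0 = 10, py0 = 82, px1 = 144, py1 = 182, color = 'deepskyblue'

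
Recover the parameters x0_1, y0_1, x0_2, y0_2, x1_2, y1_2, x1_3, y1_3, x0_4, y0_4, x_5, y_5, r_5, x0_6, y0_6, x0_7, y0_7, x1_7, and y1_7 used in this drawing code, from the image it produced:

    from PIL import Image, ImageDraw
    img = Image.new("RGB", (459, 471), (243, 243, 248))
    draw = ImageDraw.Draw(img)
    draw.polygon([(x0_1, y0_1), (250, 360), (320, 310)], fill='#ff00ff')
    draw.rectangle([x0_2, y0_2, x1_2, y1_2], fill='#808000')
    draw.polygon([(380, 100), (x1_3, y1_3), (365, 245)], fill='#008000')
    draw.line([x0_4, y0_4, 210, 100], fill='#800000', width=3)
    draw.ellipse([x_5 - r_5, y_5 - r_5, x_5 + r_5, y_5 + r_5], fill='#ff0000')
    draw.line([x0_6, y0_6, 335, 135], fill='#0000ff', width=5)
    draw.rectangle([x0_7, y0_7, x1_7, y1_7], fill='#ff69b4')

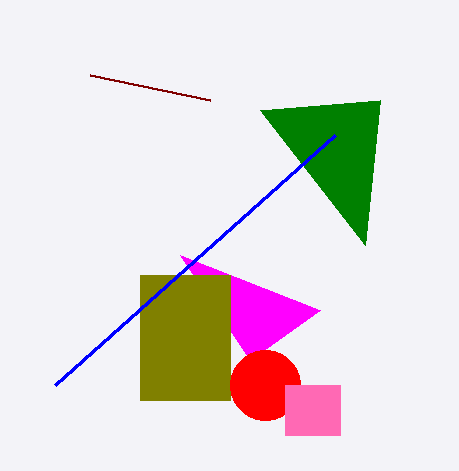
x0_1 = 180, y0_1 = 255, x0_2 = 140, y0_2 = 275, x1_2 = 230, y1_2 = 400, x1_3 = 260, y1_3 = 110, x0_4 = 90, y0_4 = 75, x_5 = 265, y_5 = 385, r_5 = 35, x0_6 = 55, y0_6 = 385, x0_7 = 285, y0_7 = 385, x1_7 = 340, y1_7 = 435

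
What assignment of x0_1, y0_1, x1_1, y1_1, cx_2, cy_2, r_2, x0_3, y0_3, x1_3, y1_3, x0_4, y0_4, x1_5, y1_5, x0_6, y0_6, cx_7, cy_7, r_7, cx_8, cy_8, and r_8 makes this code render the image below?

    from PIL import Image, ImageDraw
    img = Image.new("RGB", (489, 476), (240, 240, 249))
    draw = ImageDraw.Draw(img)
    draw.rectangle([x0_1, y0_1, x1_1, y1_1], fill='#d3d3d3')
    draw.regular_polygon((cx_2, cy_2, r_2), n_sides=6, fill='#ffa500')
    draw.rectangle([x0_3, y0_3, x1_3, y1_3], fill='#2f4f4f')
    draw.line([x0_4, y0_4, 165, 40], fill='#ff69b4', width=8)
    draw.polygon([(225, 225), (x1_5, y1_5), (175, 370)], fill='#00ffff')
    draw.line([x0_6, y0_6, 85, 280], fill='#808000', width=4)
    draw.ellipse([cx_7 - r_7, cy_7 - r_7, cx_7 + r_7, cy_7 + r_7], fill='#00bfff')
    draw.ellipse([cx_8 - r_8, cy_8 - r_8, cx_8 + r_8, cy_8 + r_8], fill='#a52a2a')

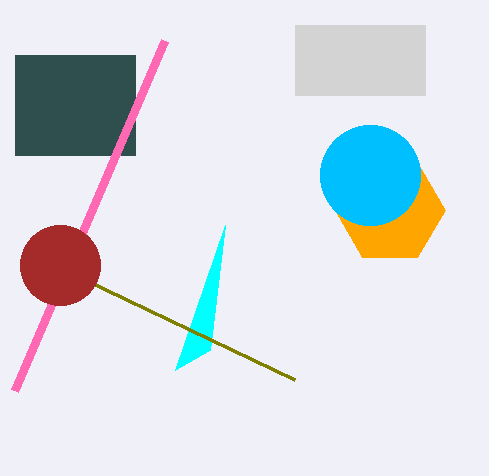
x0_1 = 295, y0_1 = 25, x1_1 = 425, y1_1 = 95, cx_2 = 390, cy_2 = 210, r_2 = 55, x0_3 = 15, y0_3 = 55, x1_3 = 135, y1_3 = 155, x0_4 = 15, y0_4 = 390, x1_5 = 210, y1_5 = 350, x0_6 = 295, y0_6 = 380, cx_7 = 370, cy_7 = 175, r_7 = 50, cx_8 = 60, cy_8 = 265, r_8 = 40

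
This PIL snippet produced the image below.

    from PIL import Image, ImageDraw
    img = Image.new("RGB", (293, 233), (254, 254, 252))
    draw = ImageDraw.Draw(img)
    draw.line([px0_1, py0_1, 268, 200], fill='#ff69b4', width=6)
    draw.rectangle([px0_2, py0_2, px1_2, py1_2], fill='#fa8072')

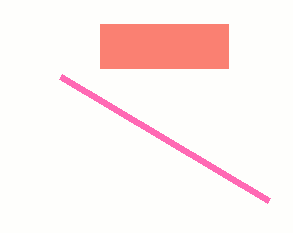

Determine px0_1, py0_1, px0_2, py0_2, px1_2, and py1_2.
px0_1 = 60; py0_1 = 76; px0_2 = 100; py0_2 = 24; px1_2 = 228; py1_2 = 68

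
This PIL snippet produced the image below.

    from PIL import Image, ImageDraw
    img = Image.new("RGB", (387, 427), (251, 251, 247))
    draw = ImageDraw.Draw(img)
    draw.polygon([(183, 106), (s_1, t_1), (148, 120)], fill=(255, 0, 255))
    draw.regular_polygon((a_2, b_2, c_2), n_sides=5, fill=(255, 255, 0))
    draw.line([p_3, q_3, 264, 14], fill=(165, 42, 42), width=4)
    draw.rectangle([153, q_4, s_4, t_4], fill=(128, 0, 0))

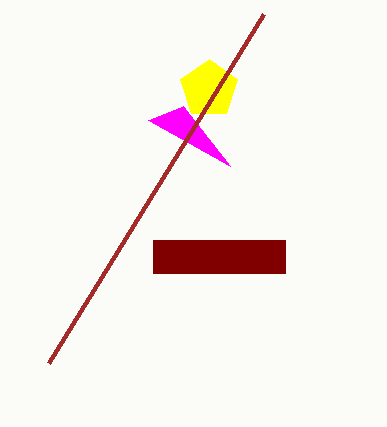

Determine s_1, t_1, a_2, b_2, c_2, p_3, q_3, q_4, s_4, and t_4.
s_1 = 230; t_1 = 166; a_2 = 209; b_2 = 89; c_2 = 30; p_3 = 49; q_3 = 363; q_4 = 240; s_4 = 285; t_4 = 273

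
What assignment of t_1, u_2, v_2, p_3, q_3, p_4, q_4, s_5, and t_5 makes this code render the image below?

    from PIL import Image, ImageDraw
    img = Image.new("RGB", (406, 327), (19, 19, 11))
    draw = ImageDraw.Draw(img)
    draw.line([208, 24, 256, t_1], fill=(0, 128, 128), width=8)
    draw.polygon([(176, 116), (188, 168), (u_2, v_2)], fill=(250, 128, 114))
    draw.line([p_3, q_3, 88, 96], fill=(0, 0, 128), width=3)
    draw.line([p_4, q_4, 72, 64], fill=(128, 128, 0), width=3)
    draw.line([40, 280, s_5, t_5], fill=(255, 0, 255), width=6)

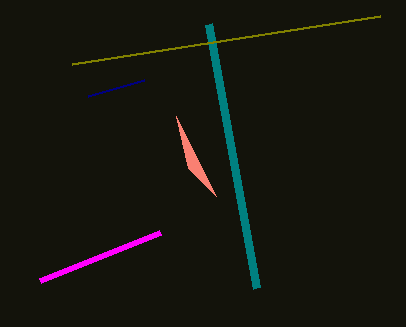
t_1 = 288
u_2 = 216
v_2 = 196
p_3 = 144
q_3 = 80
p_4 = 380
q_4 = 16
s_5 = 160
t_5 = 232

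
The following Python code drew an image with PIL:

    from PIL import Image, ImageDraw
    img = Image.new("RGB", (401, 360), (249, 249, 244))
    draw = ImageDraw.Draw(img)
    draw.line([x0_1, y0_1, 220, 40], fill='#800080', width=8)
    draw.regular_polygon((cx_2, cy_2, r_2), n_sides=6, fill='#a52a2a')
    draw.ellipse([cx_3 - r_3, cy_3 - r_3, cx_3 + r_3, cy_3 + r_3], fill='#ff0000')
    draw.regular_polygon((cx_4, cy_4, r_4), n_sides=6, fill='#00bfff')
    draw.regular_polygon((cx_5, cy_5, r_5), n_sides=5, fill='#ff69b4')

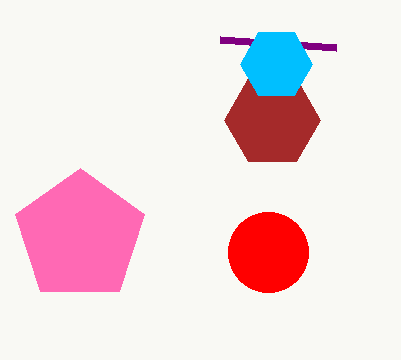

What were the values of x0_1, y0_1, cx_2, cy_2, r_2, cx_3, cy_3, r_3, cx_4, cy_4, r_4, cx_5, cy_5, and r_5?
x0_1 = 336
y0_1 = 48
cx_2 = 272
cy_2 = 120
r_2 = 48
cx_3 = 268
cy_3 = 252
r_3 = 40
cx_4 = 276
cy_4 = 64
r_4 = 36
cx_5 = 80
cy_5 = 236
r_5 = 68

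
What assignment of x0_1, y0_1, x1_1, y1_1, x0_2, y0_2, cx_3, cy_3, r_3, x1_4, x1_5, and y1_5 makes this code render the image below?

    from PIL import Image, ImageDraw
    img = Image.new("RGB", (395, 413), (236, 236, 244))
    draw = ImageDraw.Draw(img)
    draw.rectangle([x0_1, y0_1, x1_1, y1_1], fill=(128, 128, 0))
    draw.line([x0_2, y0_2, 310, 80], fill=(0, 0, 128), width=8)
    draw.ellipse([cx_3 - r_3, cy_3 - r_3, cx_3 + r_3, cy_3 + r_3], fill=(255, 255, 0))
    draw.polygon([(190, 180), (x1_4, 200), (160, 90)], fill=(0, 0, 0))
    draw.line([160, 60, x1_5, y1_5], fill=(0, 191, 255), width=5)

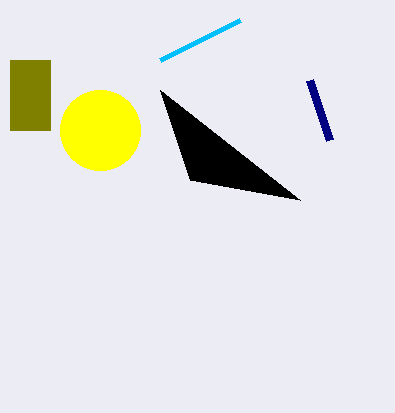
x0_1 = 10; y0_1 = 60; x1_1 = 50; y1_1 = 130; x0_2 = 330; y0_2 = 140; cx_3 = 100; cy_3 = 130; r_3 = 40; x1_4 = 300; x1_5 = 240; y1_5 = 20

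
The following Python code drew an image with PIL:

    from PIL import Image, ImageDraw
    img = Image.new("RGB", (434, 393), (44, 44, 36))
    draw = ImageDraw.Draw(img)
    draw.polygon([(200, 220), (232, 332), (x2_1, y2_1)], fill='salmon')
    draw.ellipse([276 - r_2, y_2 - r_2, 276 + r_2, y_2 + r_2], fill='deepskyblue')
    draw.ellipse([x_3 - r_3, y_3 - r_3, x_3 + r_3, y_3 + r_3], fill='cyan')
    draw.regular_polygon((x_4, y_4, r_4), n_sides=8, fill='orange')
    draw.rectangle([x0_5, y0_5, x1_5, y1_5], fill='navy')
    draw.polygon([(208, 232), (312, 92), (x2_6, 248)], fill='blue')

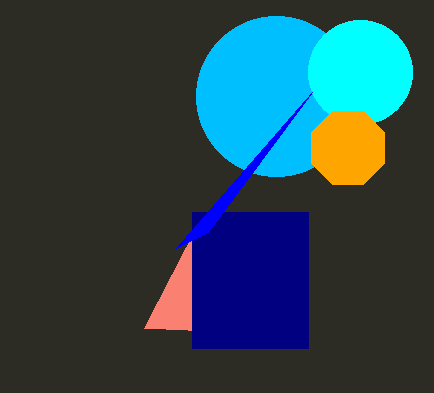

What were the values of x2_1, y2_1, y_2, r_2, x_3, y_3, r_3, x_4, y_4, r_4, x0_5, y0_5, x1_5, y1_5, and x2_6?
x2_1 = 144; y2_1 = 328; y_2 = 96; r_2 = 80; x_3 = 360; y_3 = 72; r_3 = 52; x_4 = 348; y_4 = 148; r_4 = 40; x0_5 = 192; y0_5 = 212; x1_5 = 308; y1_5 = 348; x2_6 = 176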